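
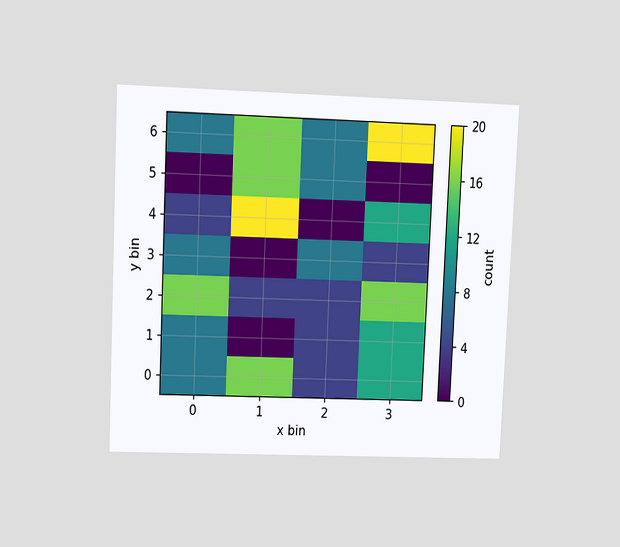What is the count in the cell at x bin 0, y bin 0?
The chart is tilted about 3° clockwise and viewed at a slight angle. Matching the cell (0, 0) against the colorbar gives 8.

8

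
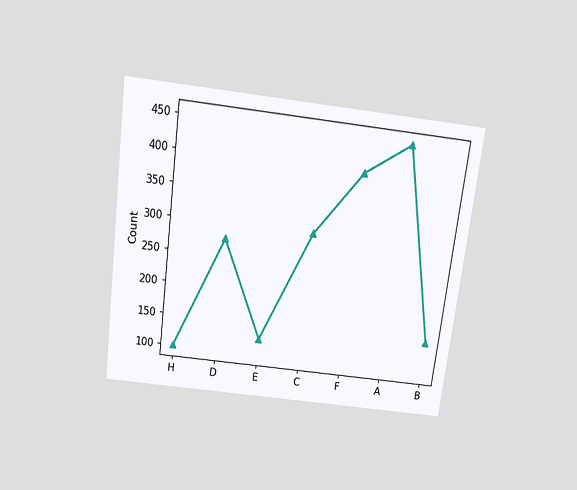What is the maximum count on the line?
450

The chart is tilted about 7° clockwise and viewed slightly from above. The highest point is at A, and reading across to the y-axis gives 450.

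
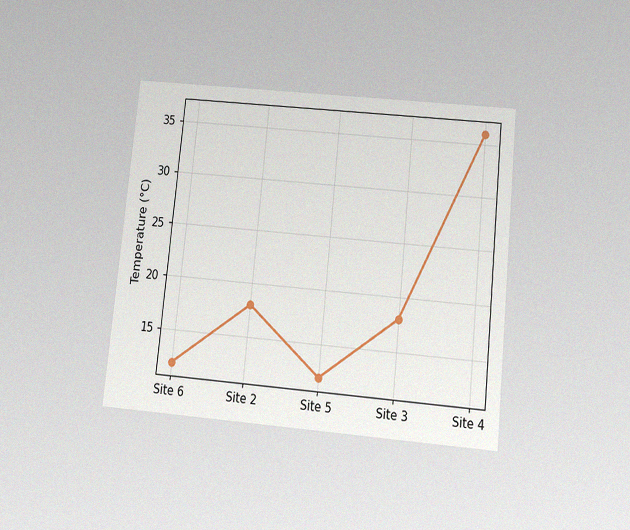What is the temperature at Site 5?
The chart is tilted about 6° clockwise and viewed slightly from below, with some photo noise. At Site 5, the line is at 12°C.

12°C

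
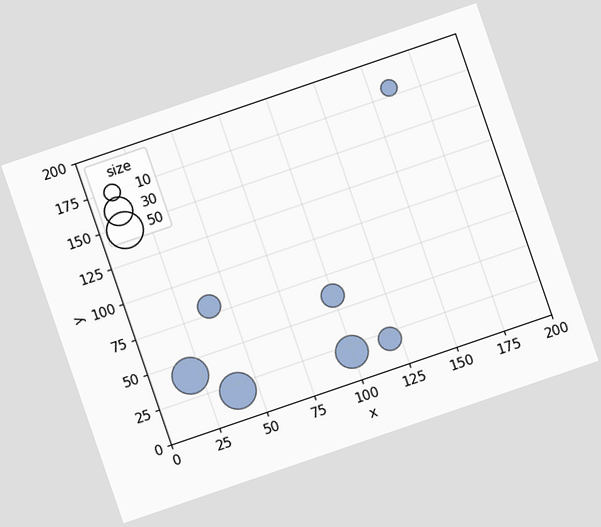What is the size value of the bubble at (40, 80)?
20

The chart is tilted about 19° counter-clockwise. Matching the bubble at (40, 80) against the size legend gives 20.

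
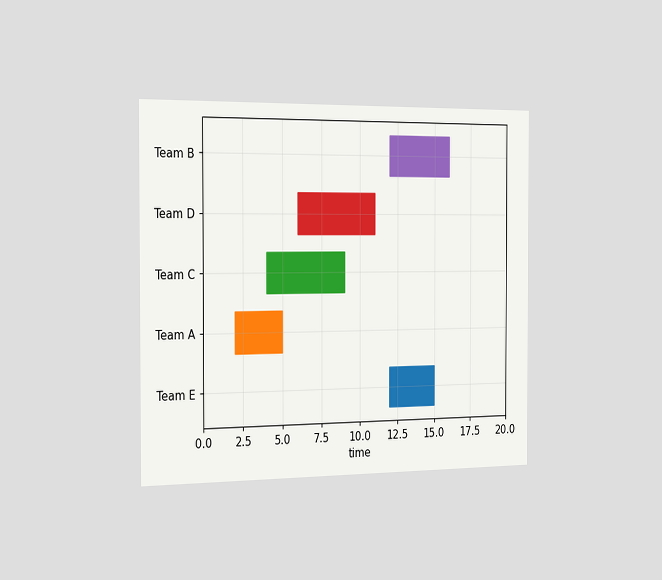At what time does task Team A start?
2

The chart is viewed slightly from the left. The Team A bar begins at t=2.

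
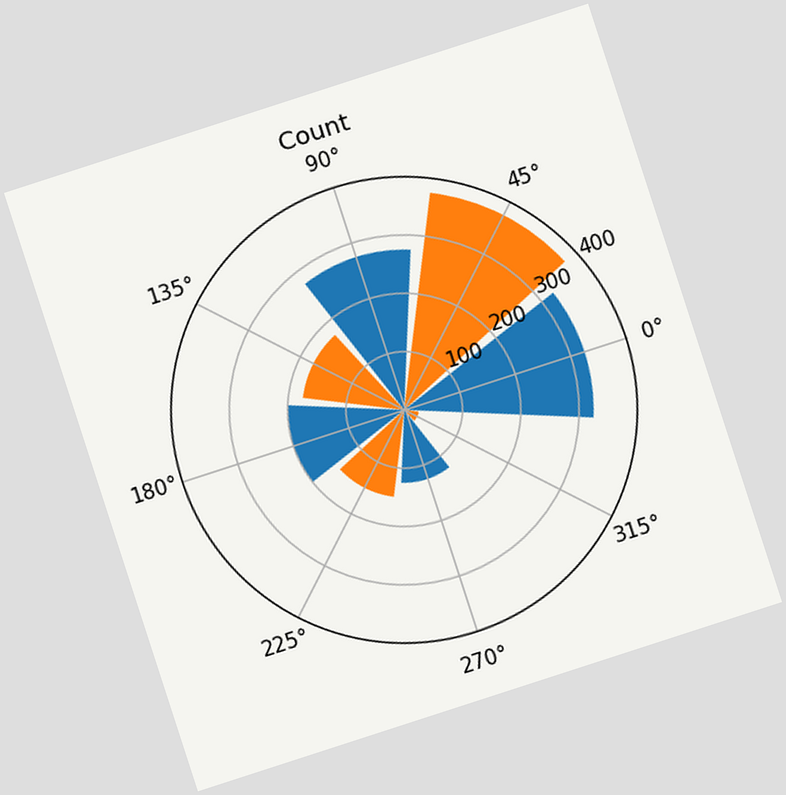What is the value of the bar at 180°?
200

The chart is tilted about 18° counter-clockwise. The bar at 180° reaches 200 on the radial axis.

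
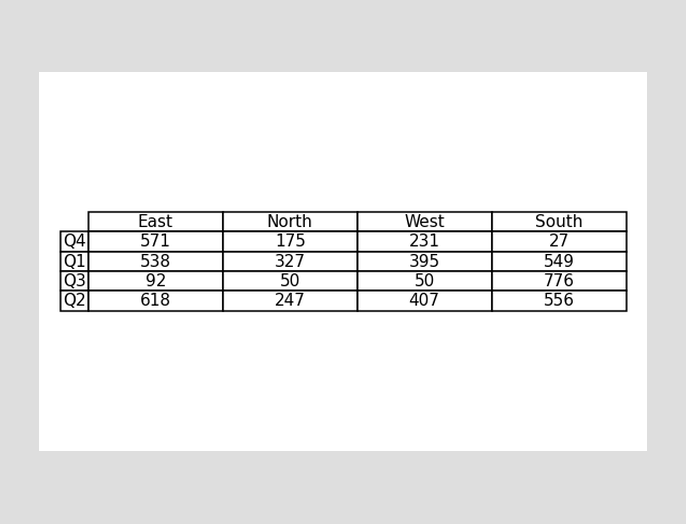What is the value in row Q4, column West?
The (Q4, West) cell reads 231.

231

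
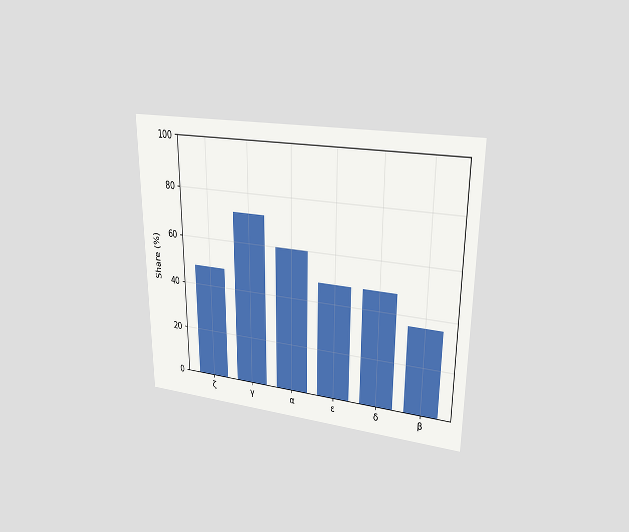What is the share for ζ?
48%

The chart is viewed at a slight angle. Reading along the chart's y-axis, the ζ bar reaches 48%.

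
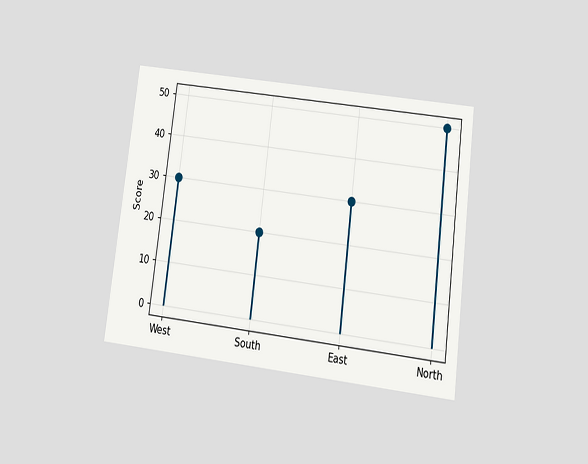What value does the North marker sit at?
50

The chart is tilted about 7° clockwise and viewed at a slight angle. The North marker sits at 50.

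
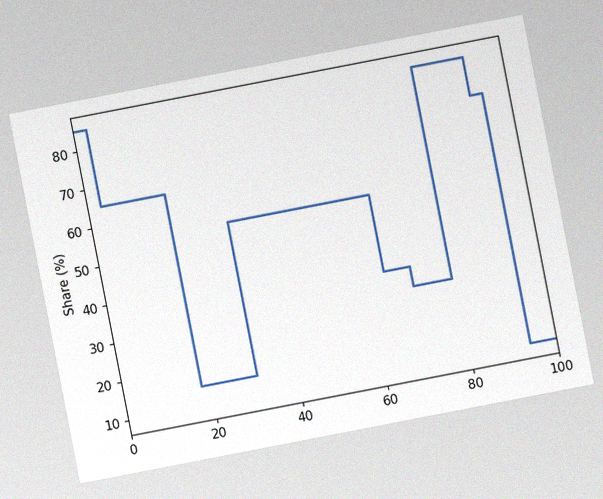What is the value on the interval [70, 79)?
30%

The chart is tilted about 11° counter-clockwise, with some photo noise. On [70, 79) the step sits at 30%.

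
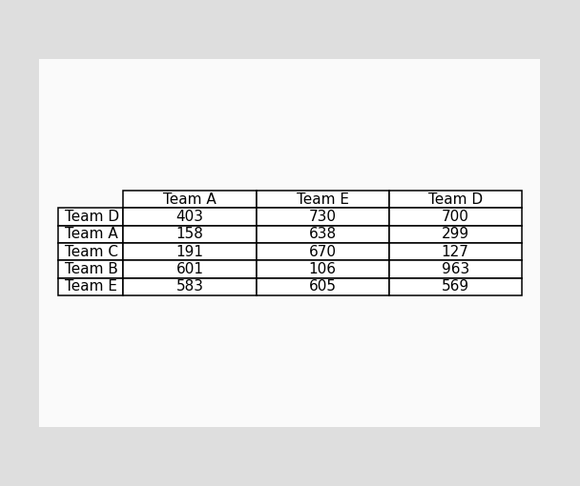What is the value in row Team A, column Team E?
638

The (Team A, Team E) cell reads 638.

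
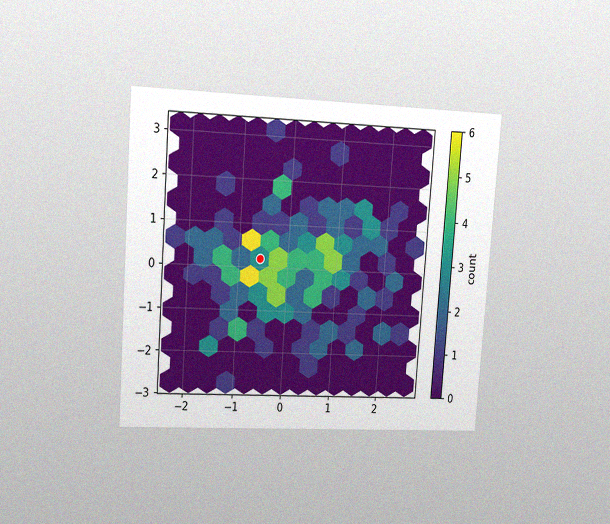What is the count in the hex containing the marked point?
3

The chart is tilted about 4° clockwise and viewed slightly from the left, with some photo noise. The marked hex reads 3 on the colorbar.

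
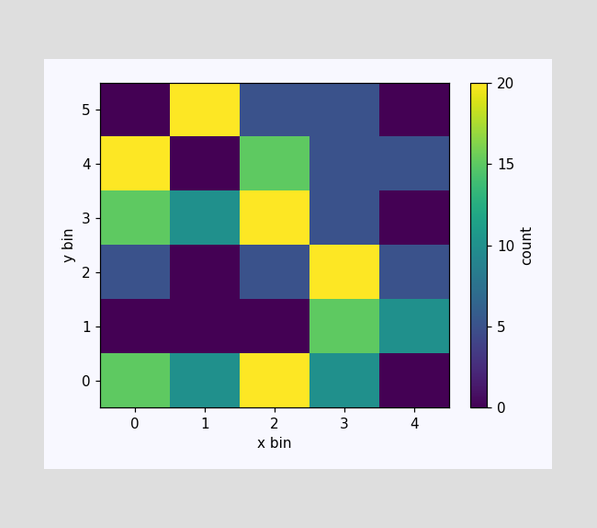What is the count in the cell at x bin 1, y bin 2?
0

Matching the cell (1, 2) against the colorbar gives 0.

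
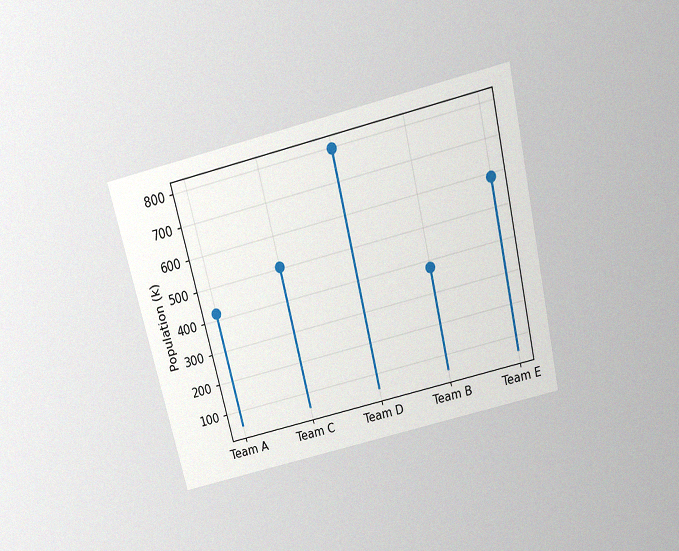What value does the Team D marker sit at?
798k

The chart is tilted about 14° counter-clockwise and viewed slightly from above, with some photo noise. The Team D marker sits at 798k.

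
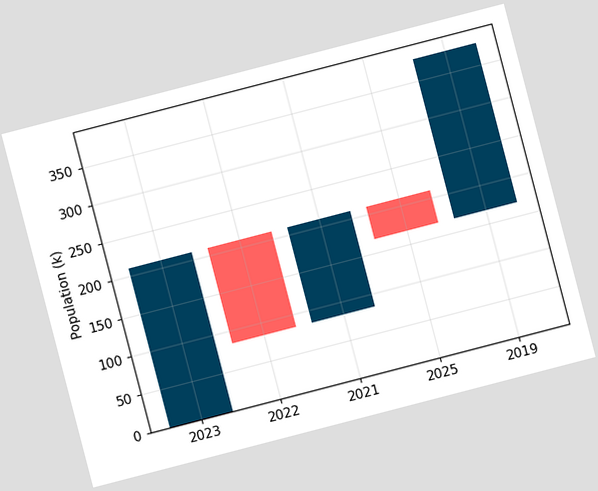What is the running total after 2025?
168k

The chart is tilted about 15° counter-clockwise. After 2025 the running total reaches 168k.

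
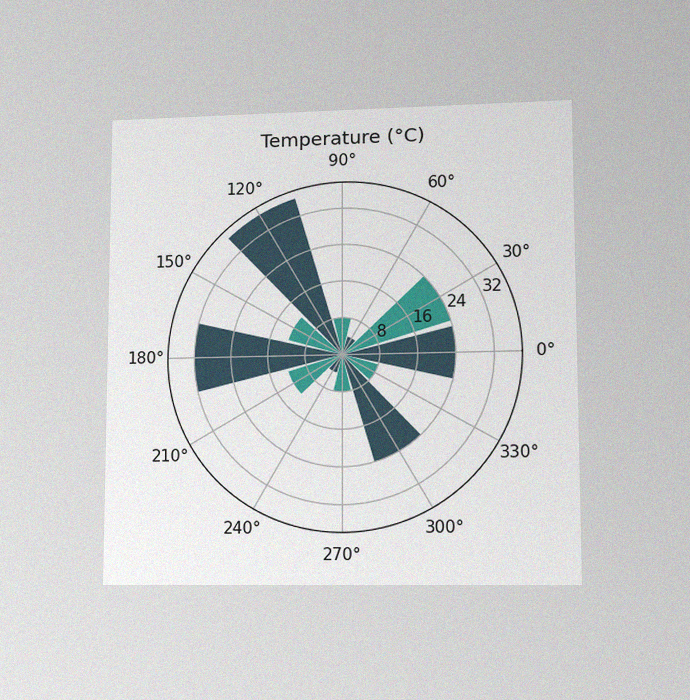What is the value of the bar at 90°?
The chart is viewed at a slight angle, with some photo noise. The bar at 90° reaches 8°C on the radial axis.

8°C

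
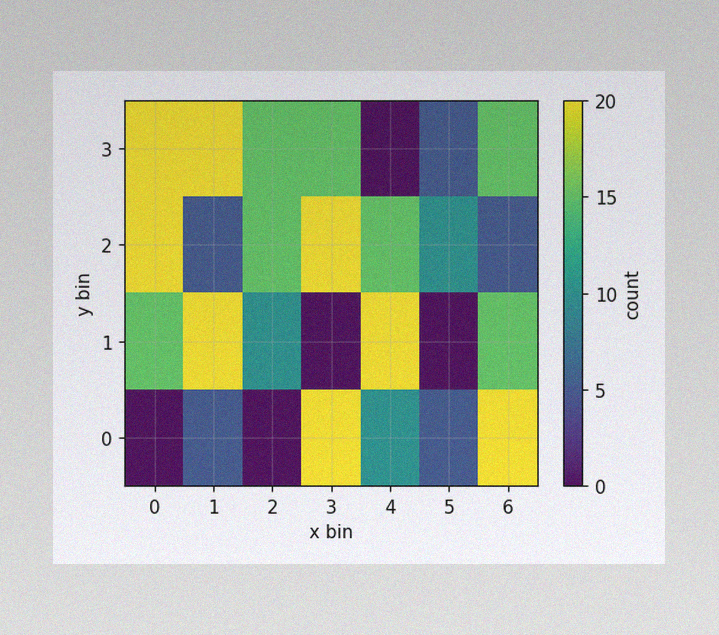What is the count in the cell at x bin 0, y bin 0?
The image has some photo noise and uneven lighting. Matching the cell (0, 0) against the colorbar gives 0.

0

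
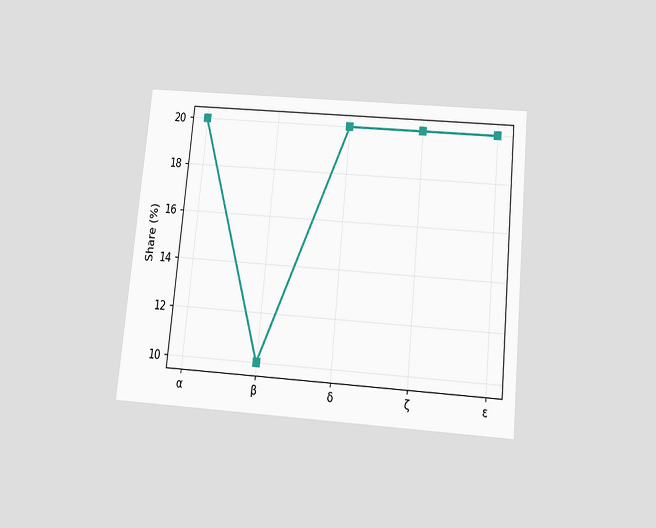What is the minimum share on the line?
The chart is tilted about 6° clockwise and viewed slightly from below. The lowest point is at β, and reading across to the y-axis gives 10%.

10%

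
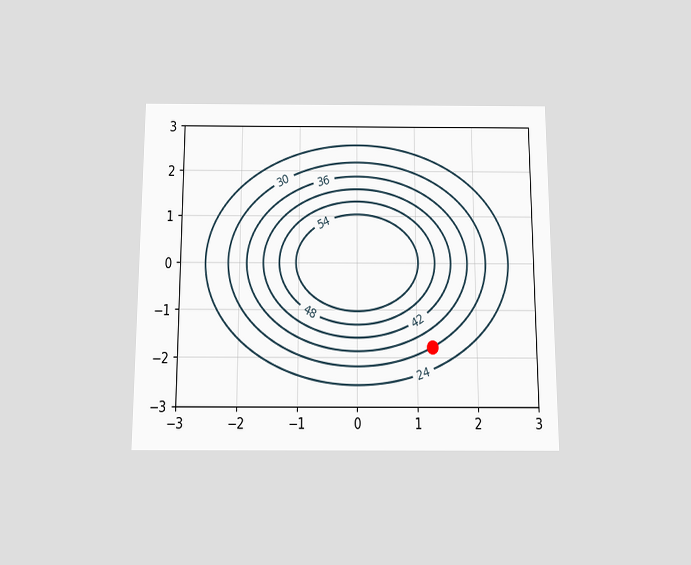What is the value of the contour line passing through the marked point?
30

The chart is viewed slightly from below. The marked point sits on the contour labelled 30.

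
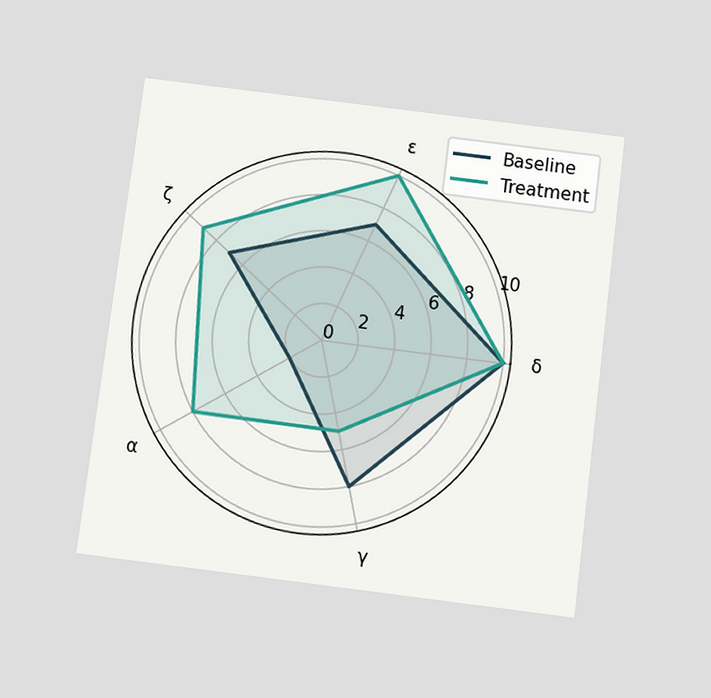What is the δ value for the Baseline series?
10

The chart is tilted about 7° clockwise and viewed slightly from below. On the δ axis, Baseline reaches 10.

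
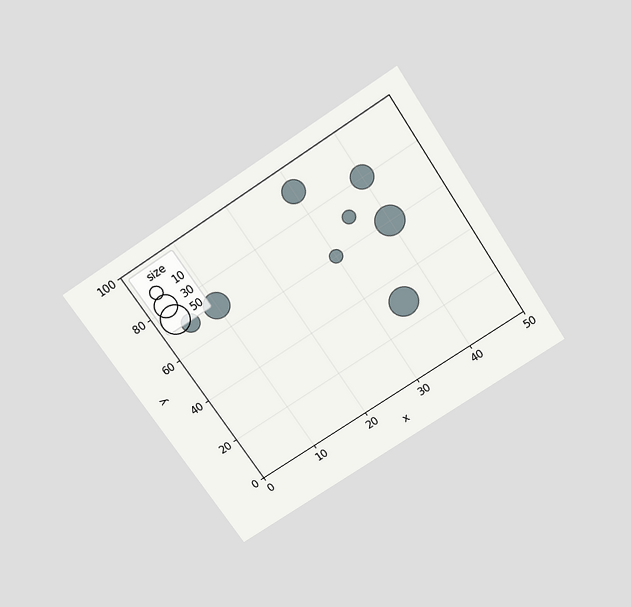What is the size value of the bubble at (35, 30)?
50

The chart is tilted about 33° counter-clockwise and viewed slightly from above. Matching the bubble at (35, 30) against the size legend gives 50.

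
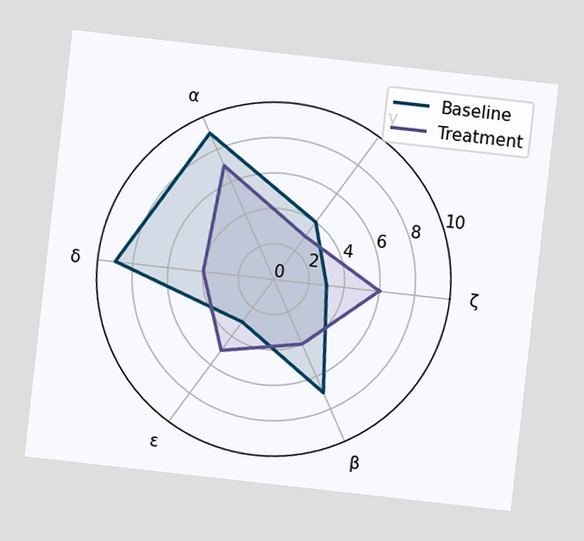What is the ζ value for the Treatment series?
The chart is tilted about 6° clockwise. On the ζ axis, Treatment reaches 6.

6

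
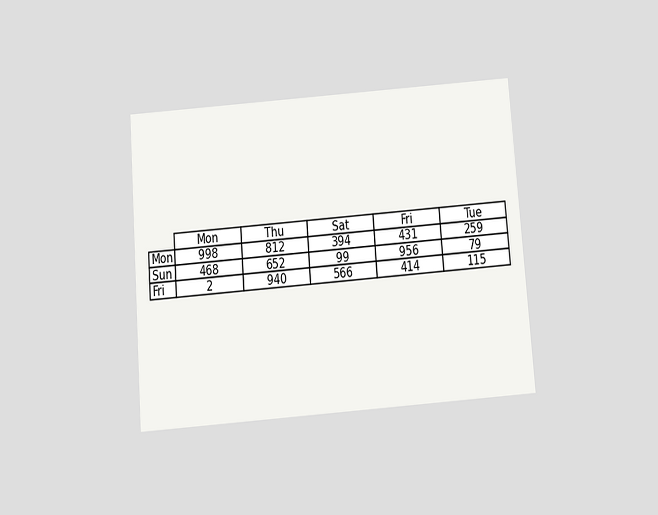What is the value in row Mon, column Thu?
812

The chart is tilted about 4° counter-clockwise and viewed slightly from below. The (Mon, Thu) cell reads 812.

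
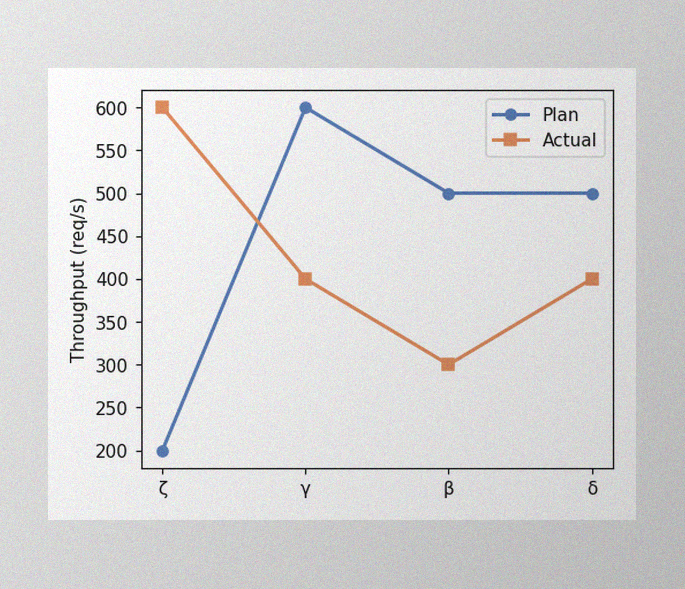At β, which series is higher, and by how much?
The image has some photo noise and uneven lighting. At β, Plan sits above the other line by 200req/s.

Plan, by 200req/s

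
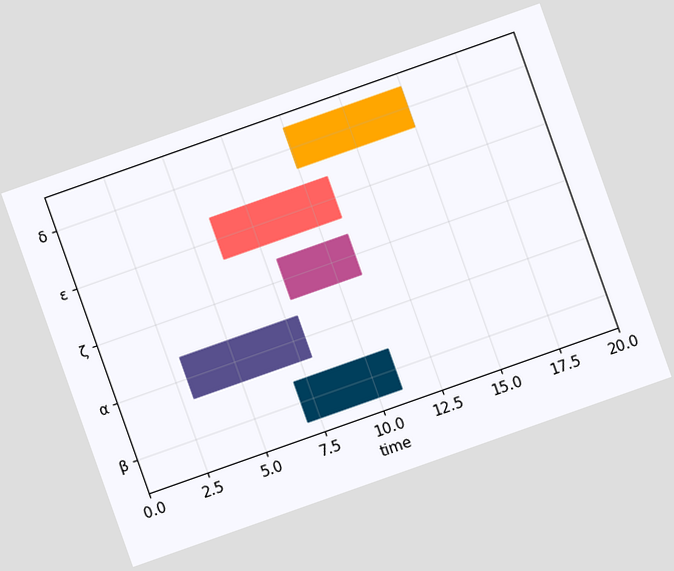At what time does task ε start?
The chart is tilted about 19° counter-clockwise. The ε bar begins at t=6.

6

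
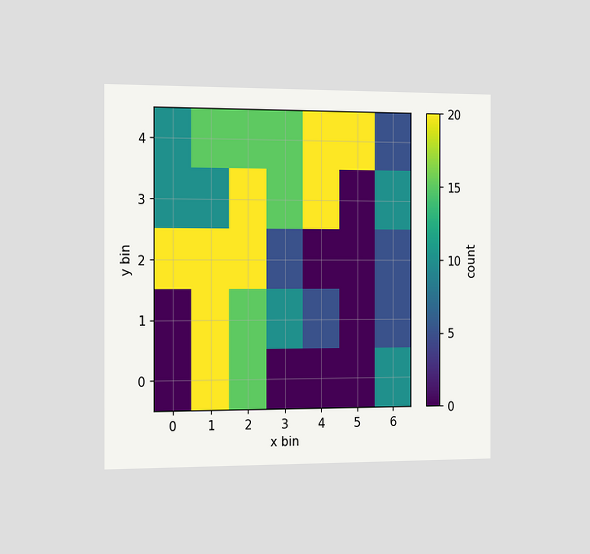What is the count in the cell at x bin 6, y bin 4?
The chart is viewed slightly from the left. Matching the cell (6, 4) against the colorbar gives 5.

5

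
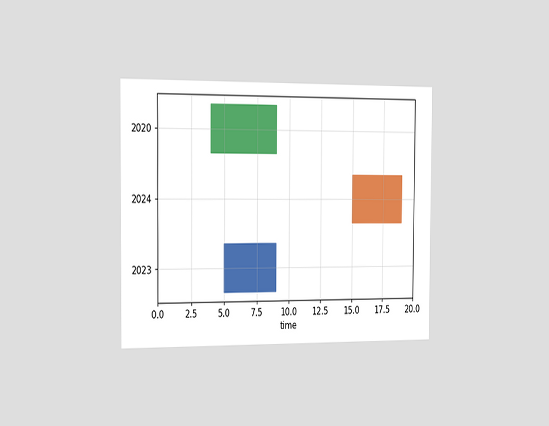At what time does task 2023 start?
5

The chart is viewed slightly from the left. The 2023 bar begins at t=5.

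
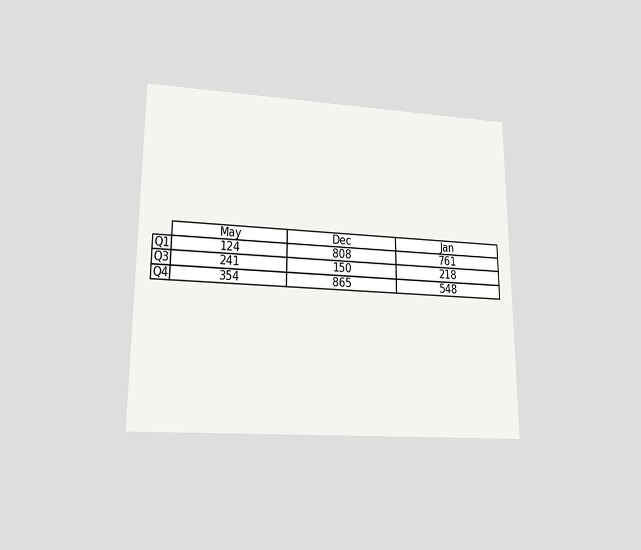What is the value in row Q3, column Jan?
218

The chart is viewed at a slight angle. The (Q3, Jan) cell reads 218.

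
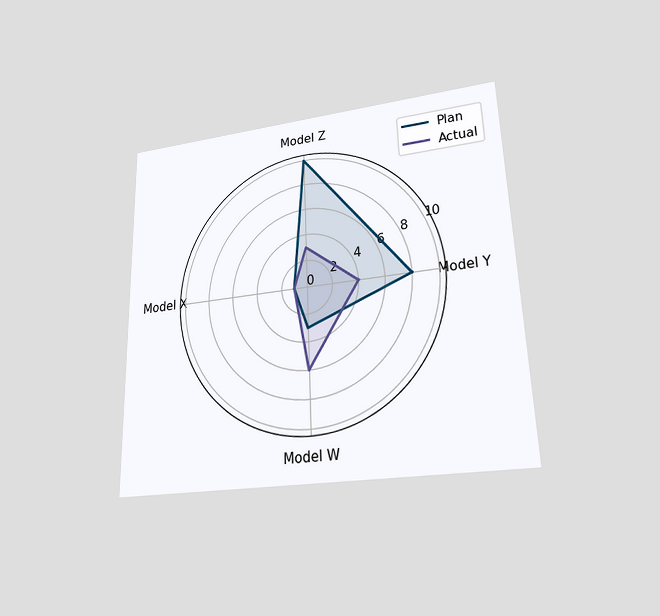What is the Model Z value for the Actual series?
The chart is viewed at a slight angle. On the Model Z axis, Actual reaches 3.

3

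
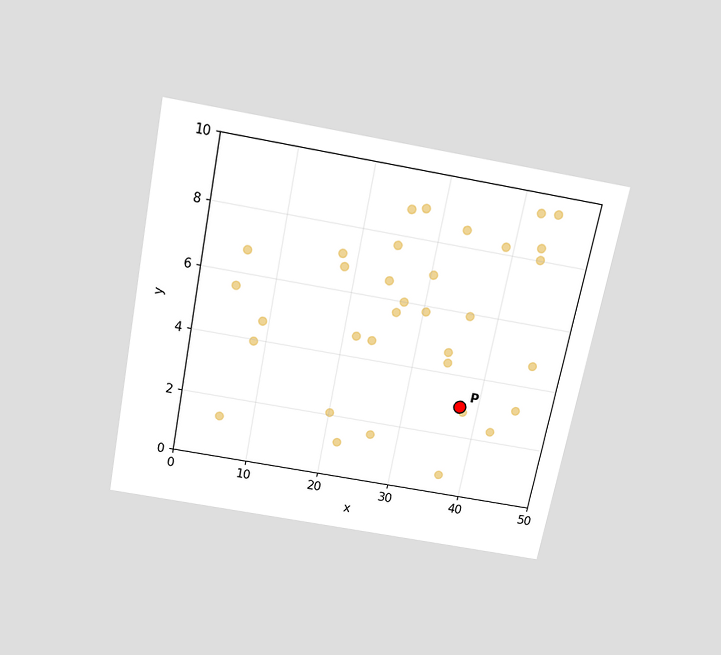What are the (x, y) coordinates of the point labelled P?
The chart is tilted about 11° clockwise and viewed slightly from above. Following the gridlines from P to each axis, P sits at (37.5, 3).

(37.5, 3)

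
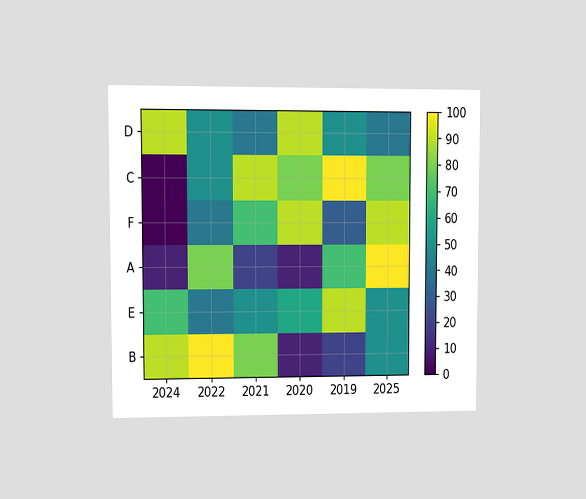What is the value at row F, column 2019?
30

The chart is viewed at a slight angle. Matching cell (F, 2019) against the colorbar gives 30.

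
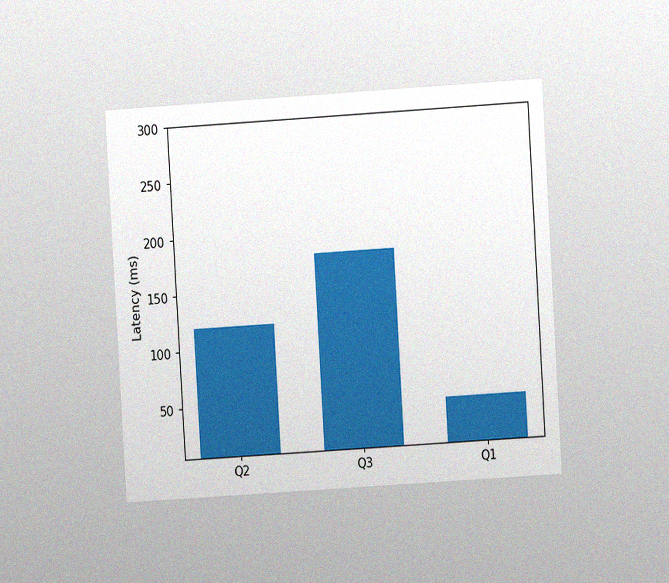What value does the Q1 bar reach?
The chart is tilted about 3° counter-clockwise and viewed at a slight angle, with some photo noise. Reading along the chart's y-axis, the Q1 bar reaches 45ms.

45ms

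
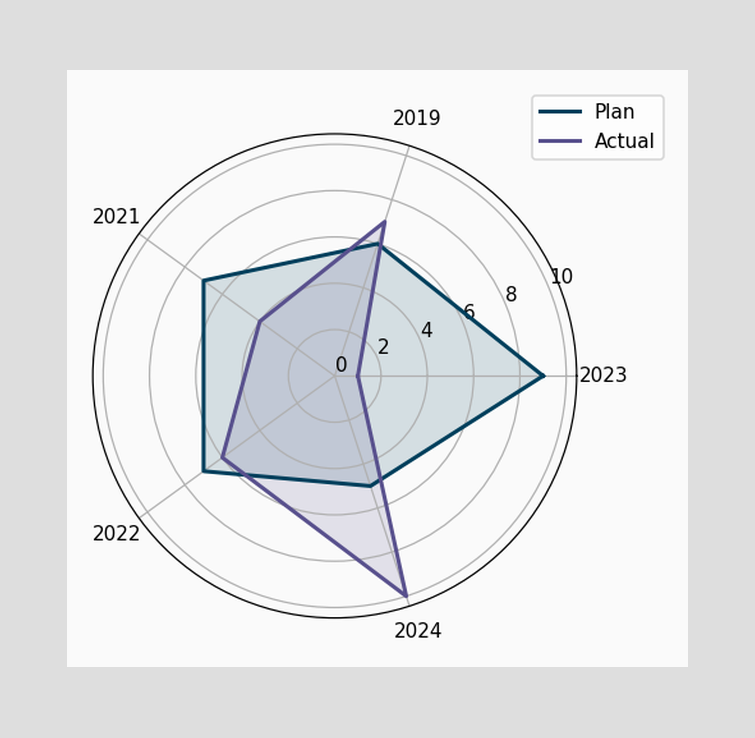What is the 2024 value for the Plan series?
On the 2024 axis, Plan reaches 5.

5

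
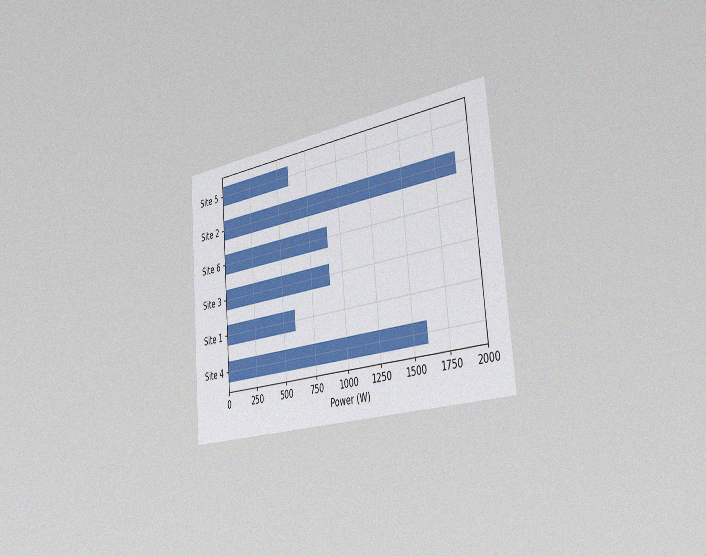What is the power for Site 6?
The chart is tilted about 5° counter-clockwise and viewed slightly from the right, with some photo noise. Reading along the chart's x-axis, the Site 6 bar reaches 900W.

900W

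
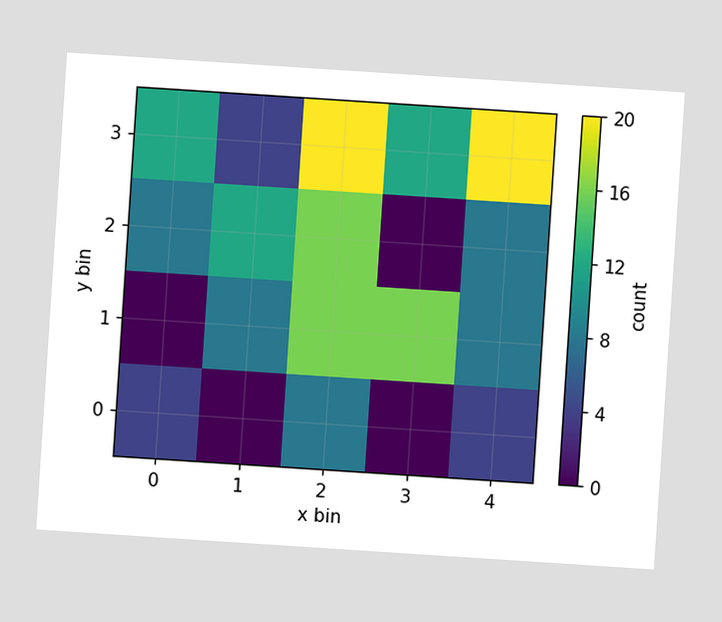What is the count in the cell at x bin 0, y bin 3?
12

The chart is tilted about 4° clockwise. Matching the cell (0, 3) against the colorbar gives 12.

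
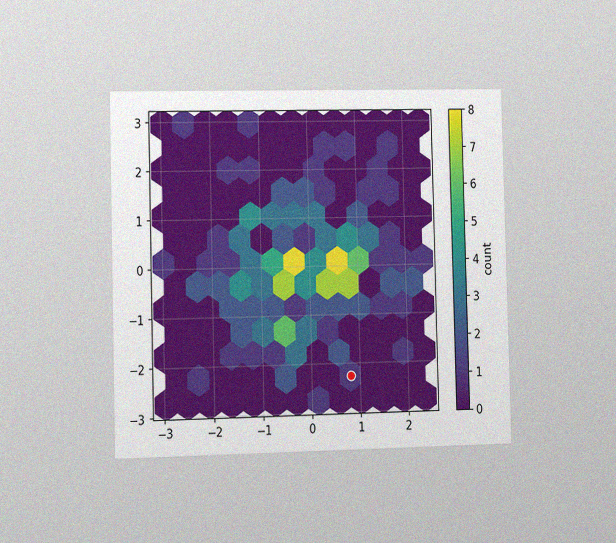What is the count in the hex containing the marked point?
The chart is viewed slightly from the left, with some photo noise. The marked hex reads 1 on the colorbar.

1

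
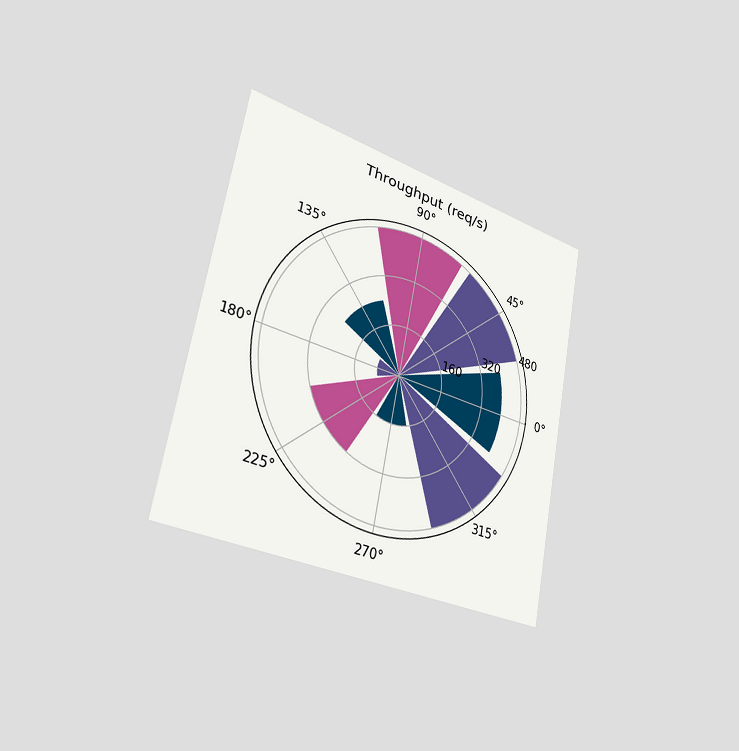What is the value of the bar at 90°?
The chart is tilted about 11° clockwise and viewed slightly from the left. The bar at 90° reaches 480req/s on the radial axis.

480req/s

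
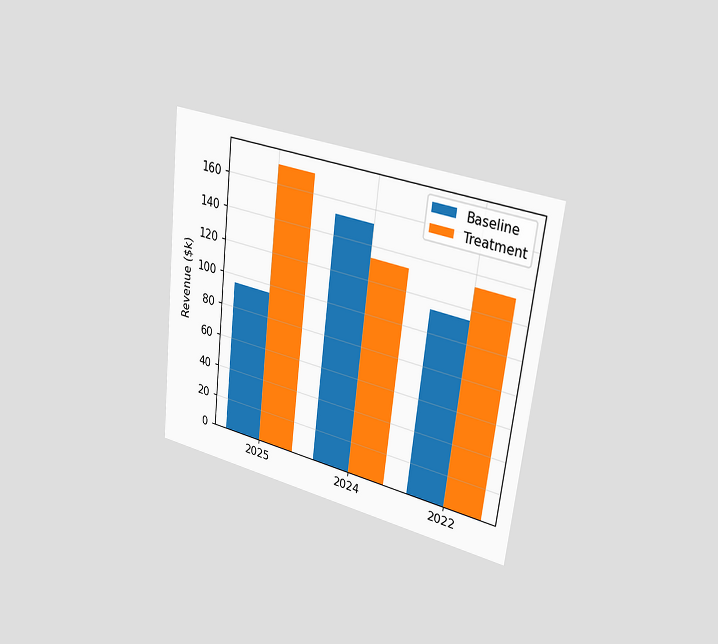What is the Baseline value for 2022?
$114k

The chart is tilted about 6° clockwise and viewed slightly from the right. The Baseline bar at 2022 reaches $114k on the y-axis.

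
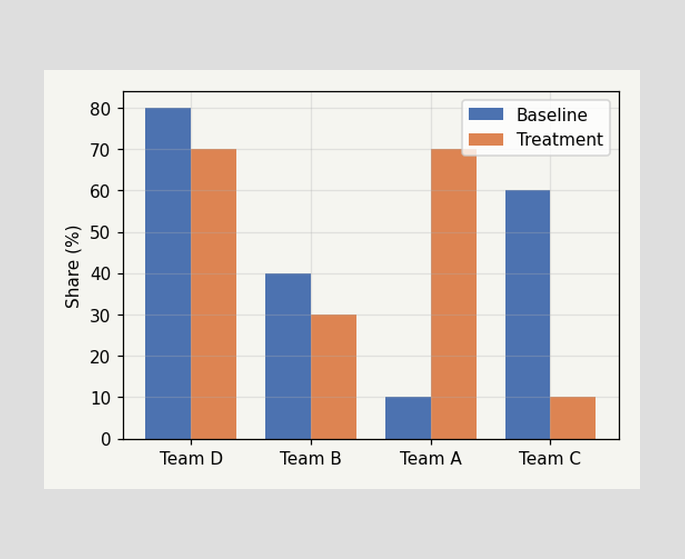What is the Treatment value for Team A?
70%

The Treatment bar at Team A reaches 70% on the y-axis.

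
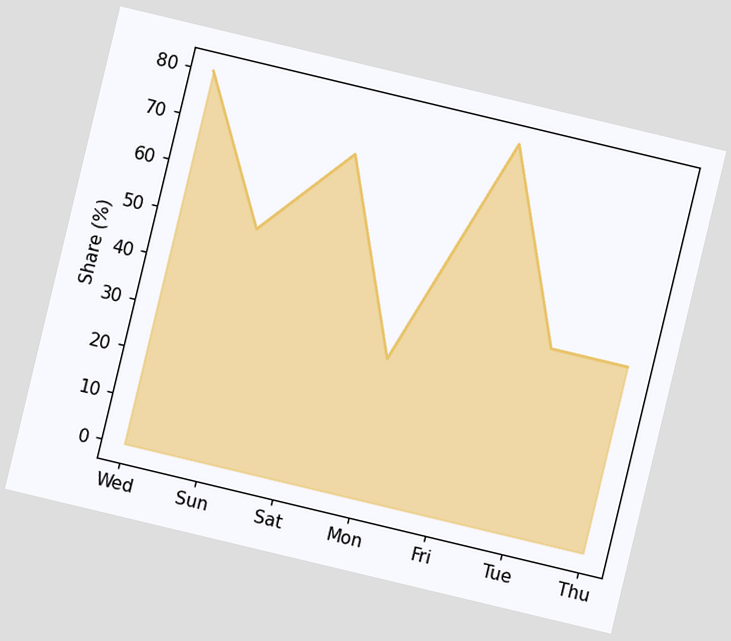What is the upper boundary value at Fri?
80%

The chart is tilted about 13° clockwise. At Fri the upper boundary is at 80%.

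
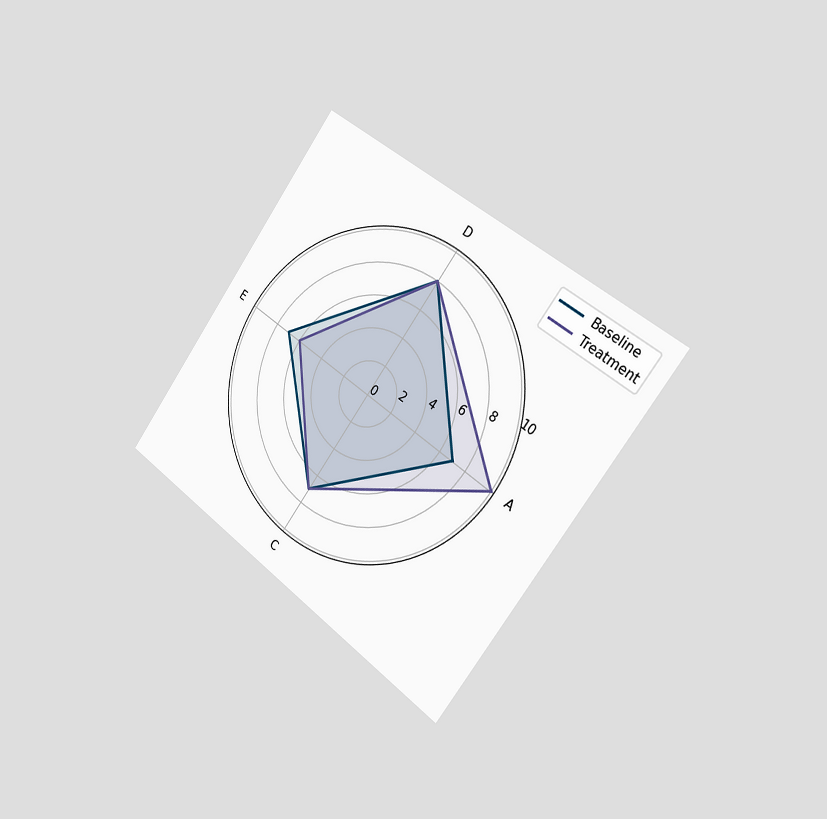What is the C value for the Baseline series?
7

The chart is tilted about 36° clockwise and viewed slightly from the right. On the C axis, Baseline reaches 7.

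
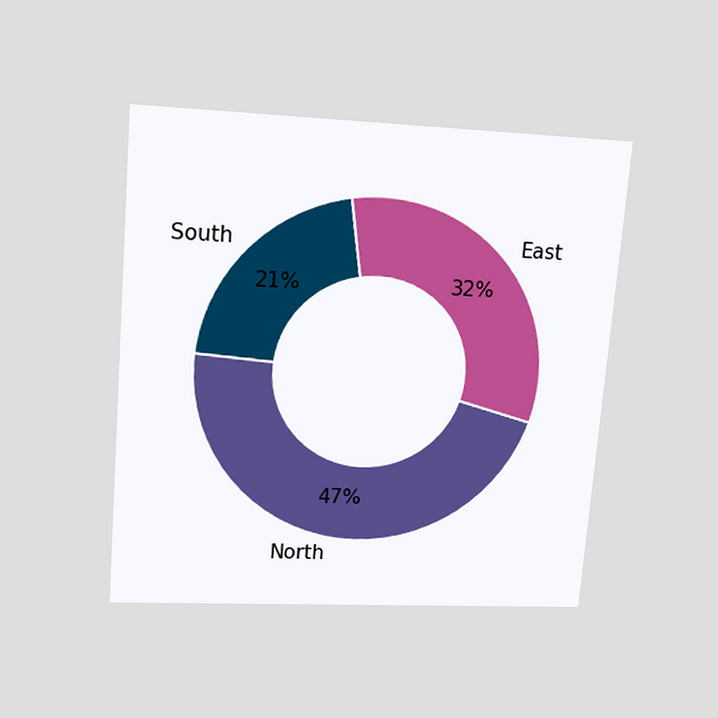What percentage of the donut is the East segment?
The chart is tilted about 5° clockwise and viewed slightly from above. The East segment takes up 32% of the ring.

32%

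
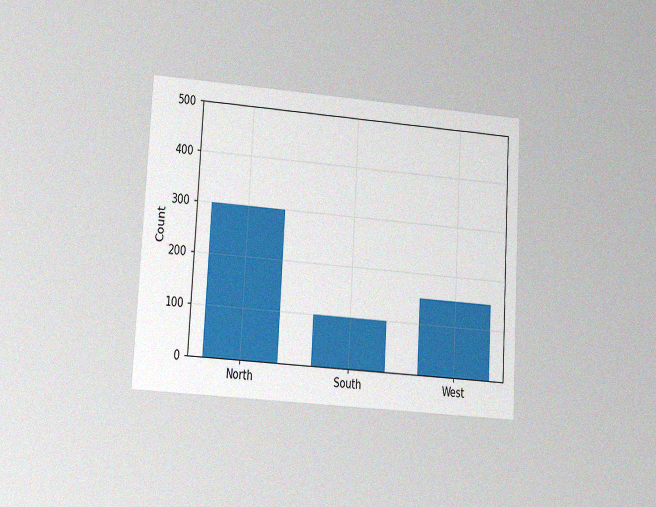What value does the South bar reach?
100

The chart is tilted about 3° clockwise and viewed at a slight angle, with some photo noise. Reading along the chart's y-axis, the South bar reaches 100.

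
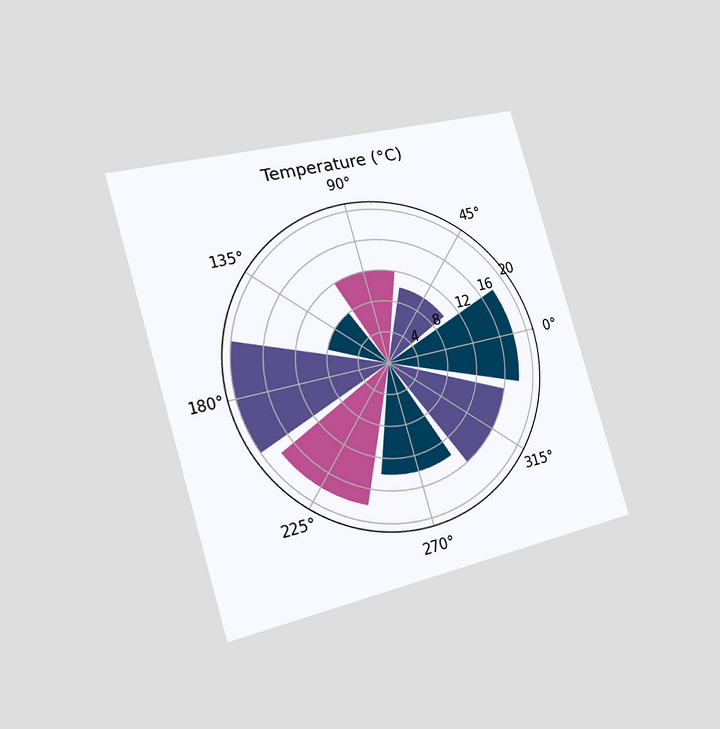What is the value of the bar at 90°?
The chart is tilted about 16° counter-clockwise and viewed slightly from the left. The bar at 90° reaches 12°C on the radial axis.

12°C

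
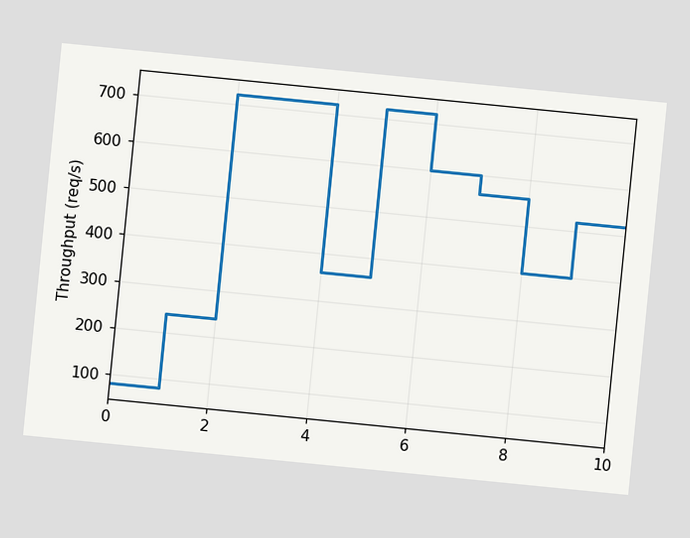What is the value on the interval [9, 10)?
520req/s

The chart is tilted about 6° clockwise. On [9, 10) the step sits at 520req/s.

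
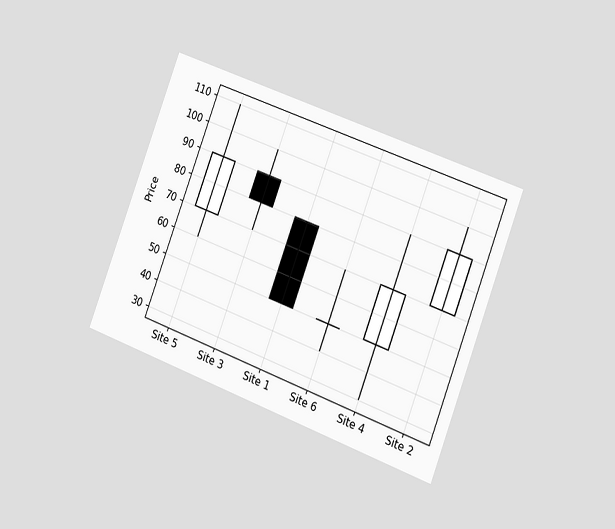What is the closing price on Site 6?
The chart is tilted about 21° clockwise and viewed slightly from the right. The Site 6 candle closes at 50.

50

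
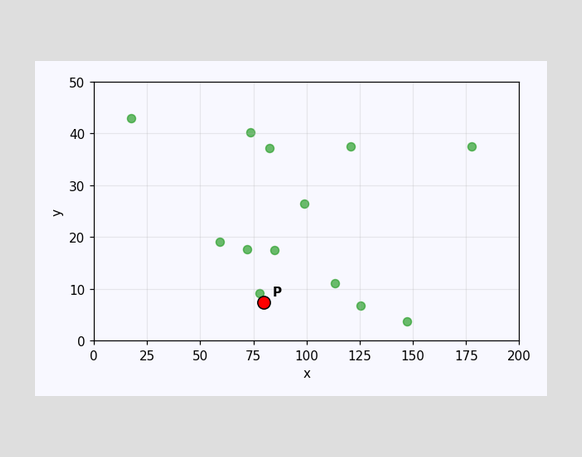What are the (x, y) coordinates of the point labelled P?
(80, 7.5)

Following the gridlines from P to each axis, P sits at (80, 7.5).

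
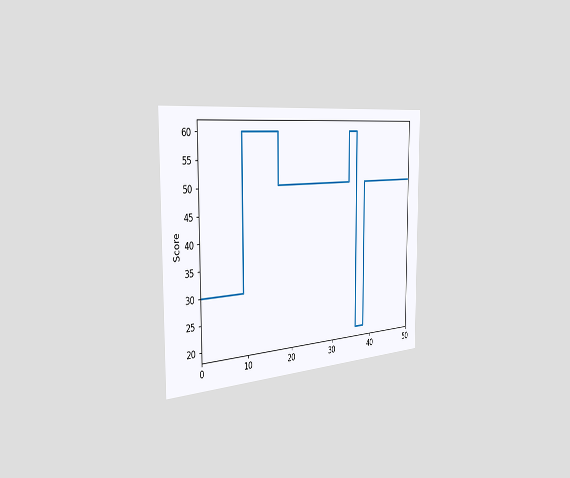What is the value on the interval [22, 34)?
The chart is viewed slightly from the left. On [22, 34) the step sits at 50.

50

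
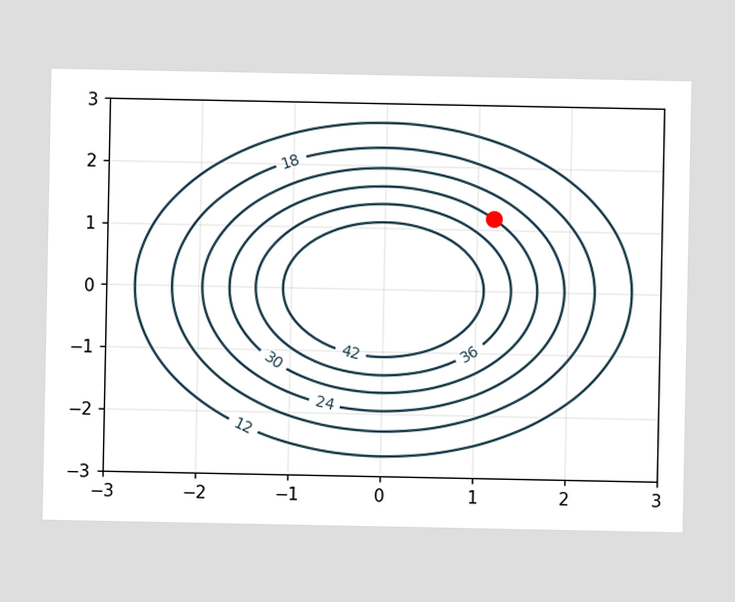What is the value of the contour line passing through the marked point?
The marked point sits on the contour labelled 30.

30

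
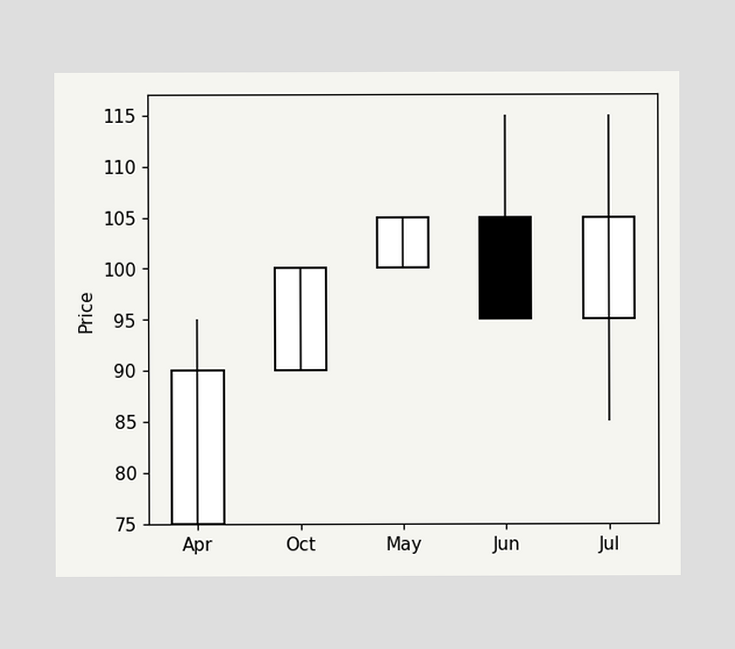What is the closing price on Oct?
The Oct candle closes at 100.

100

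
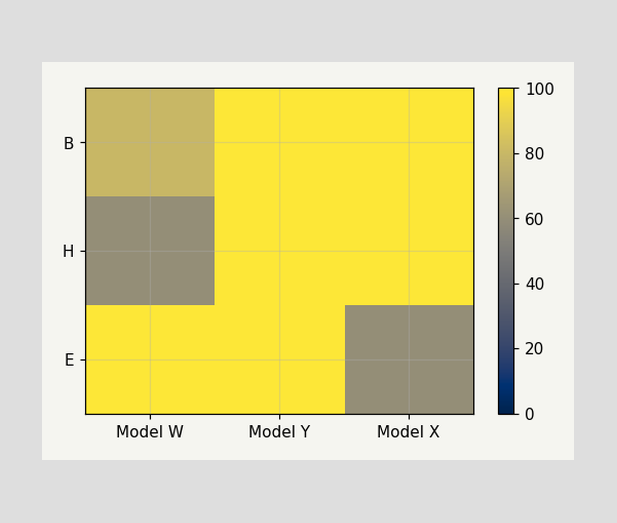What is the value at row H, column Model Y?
100

Matching cell (H, Model Y) against the colorbar gives 100.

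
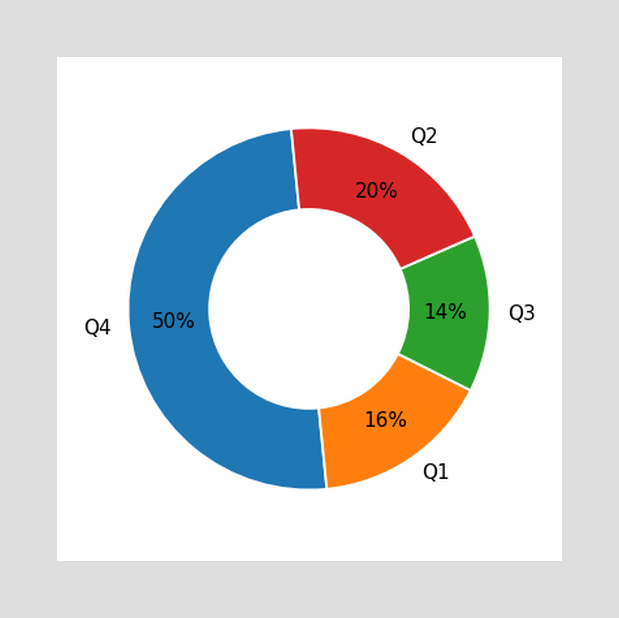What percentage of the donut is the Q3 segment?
The Q3 segment takes up 14% of the ring.

14%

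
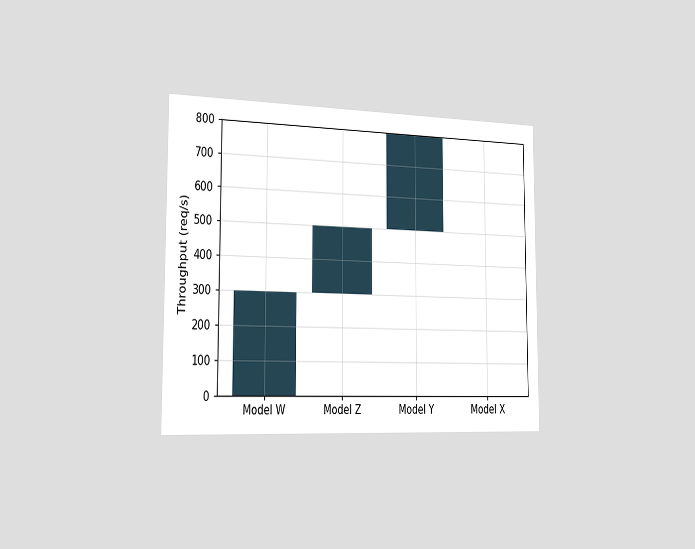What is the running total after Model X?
800req/s

The chart is viewed slightly from the left. After Model X the running total reaches 800req/s.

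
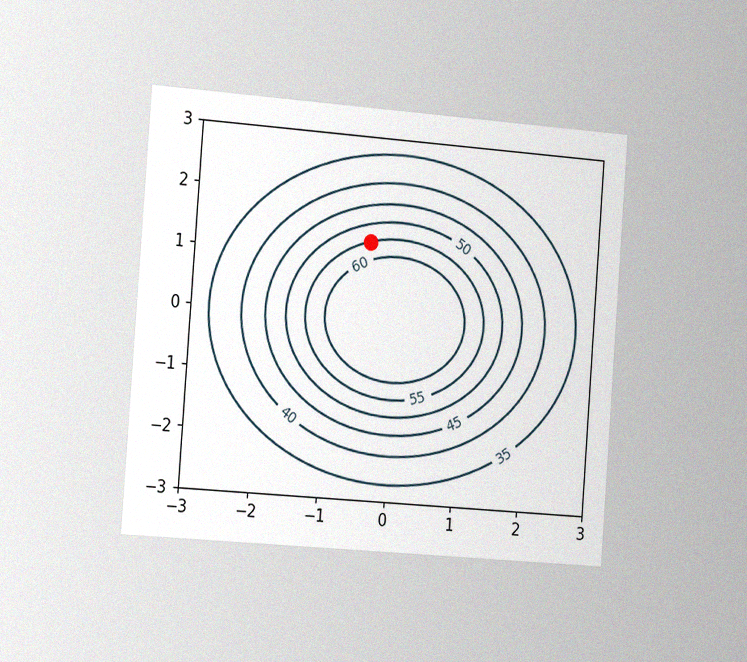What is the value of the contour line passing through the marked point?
55

The chart is tilted about 4° clockwise and viewed slightly from the left, with some photo noise. The marked point sits on the contour labelled 55.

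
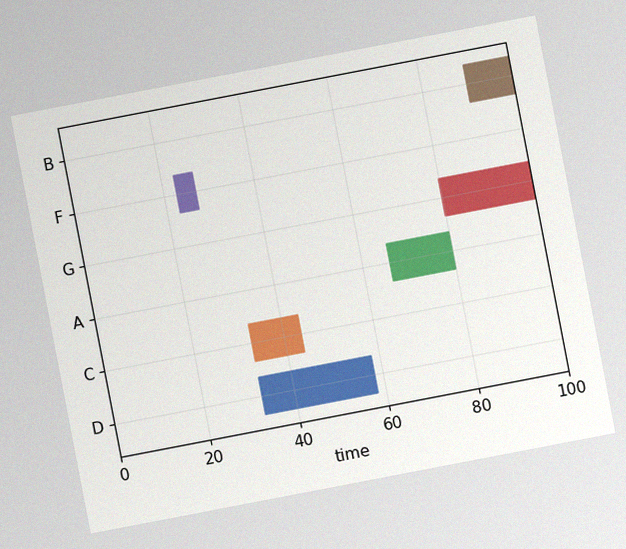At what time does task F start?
The chart is tilted about 11° counter-clockwise, with some photo noise. The F bar begins at t=23.

23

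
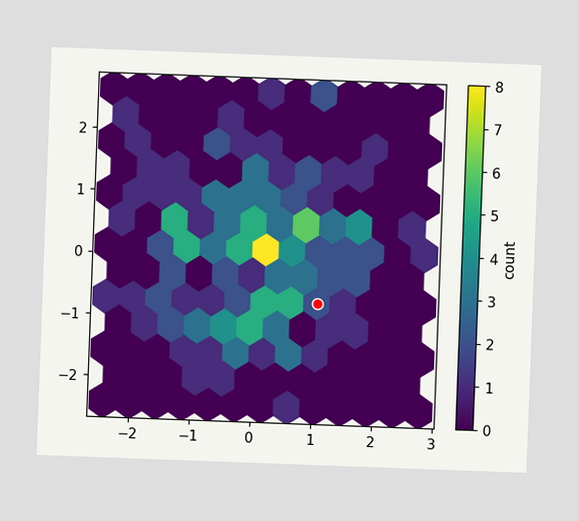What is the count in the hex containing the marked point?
The chart is tilted about 2° clockwise. The marked hex reads 2 on the colorbar.

2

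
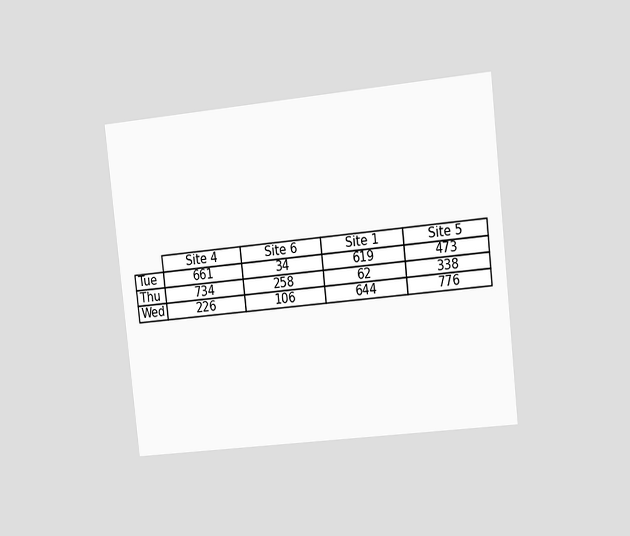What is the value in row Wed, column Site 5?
776

The chart is tilted about 6° counter-clockwise and viewed slightly from the right. The (Wed, Site 5) cell reads 776.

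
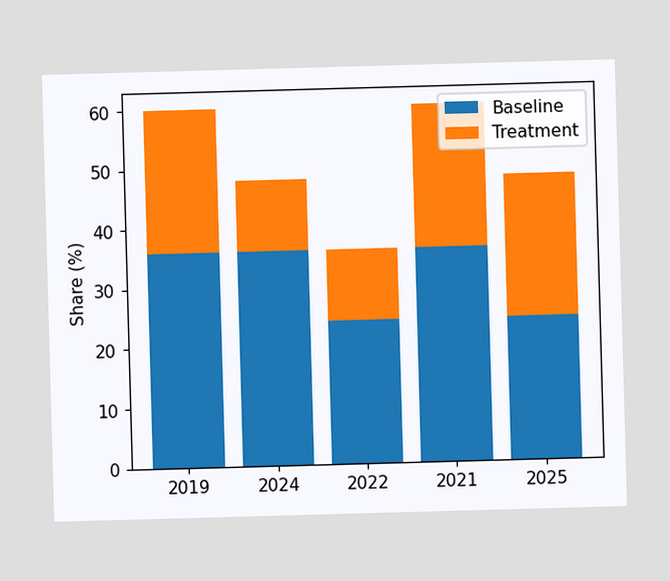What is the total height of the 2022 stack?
The 2022 stack's top reaches 36% on the y-axis.

36%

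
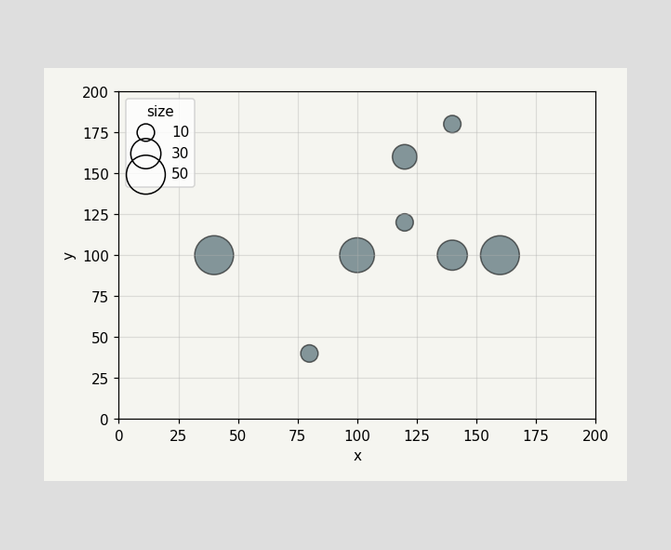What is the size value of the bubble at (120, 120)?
Matching the bubble at (120, 120) against the size legend gives 10.

10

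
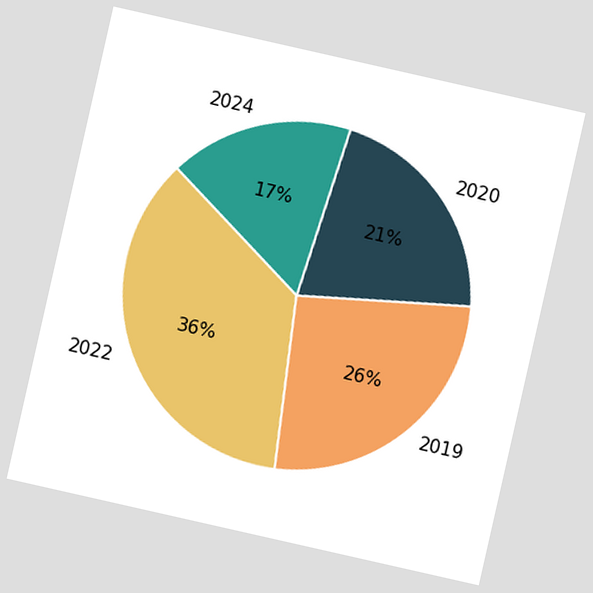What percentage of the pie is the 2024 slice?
The chart is tilted about 13° clockwise. The 2024 slice takes up 17% of the pie.

17%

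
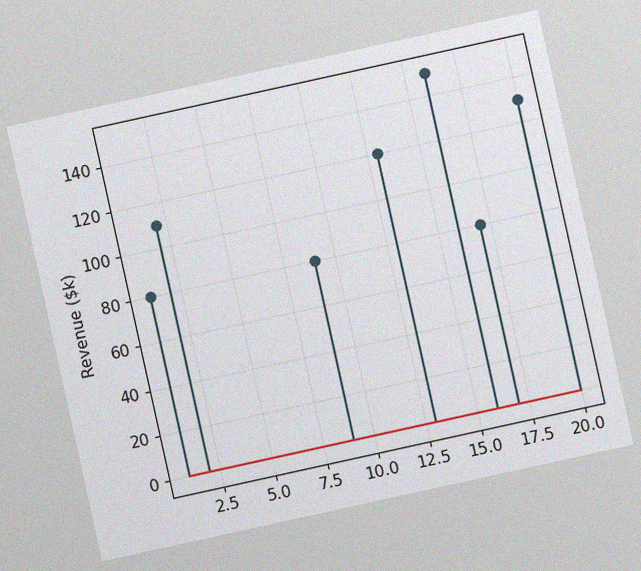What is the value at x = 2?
$110k

The chart is tilted about 12° counter-clockwise, with some photo noise. The stem at x=2 reaches $110k.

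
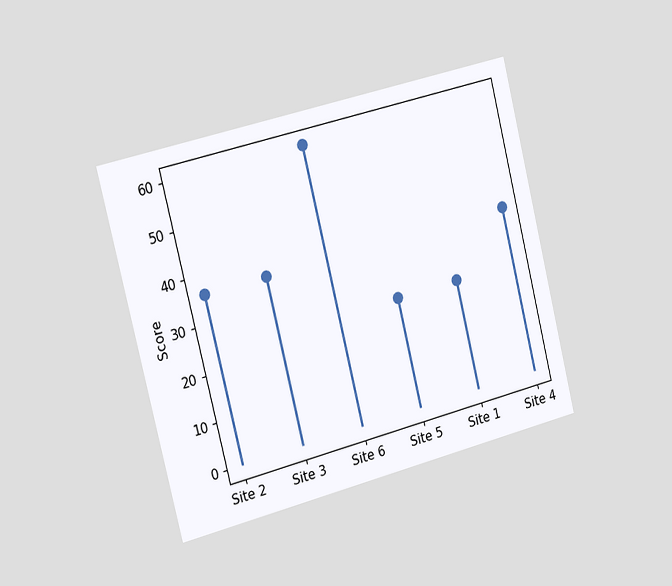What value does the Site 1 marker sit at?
The chart is tilted about 14° counter-clockwise and viewed slightly from the left. The Site 1 marker sits at 24.

24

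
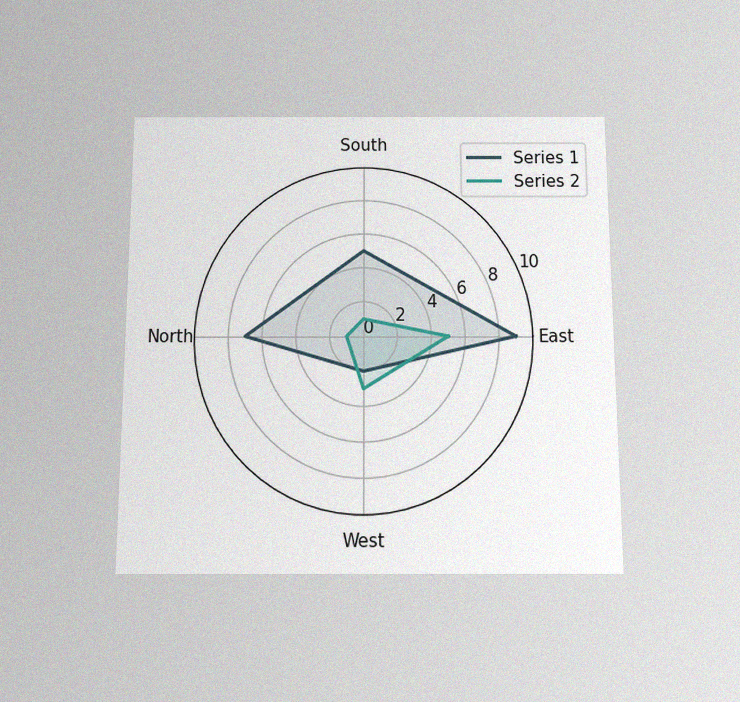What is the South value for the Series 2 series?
1

The chart is viewed slightly from below, with some photo noise. On the South axis, Series 2 reaches 1.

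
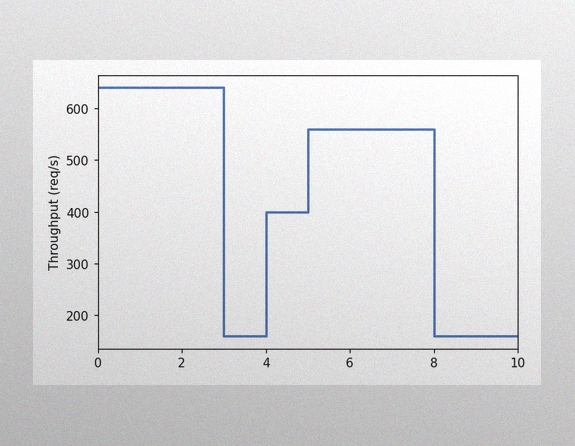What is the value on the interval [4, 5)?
400req/s

The image has some photo noise and uneven lighting. On [4, 5) the step sits at 400req/s.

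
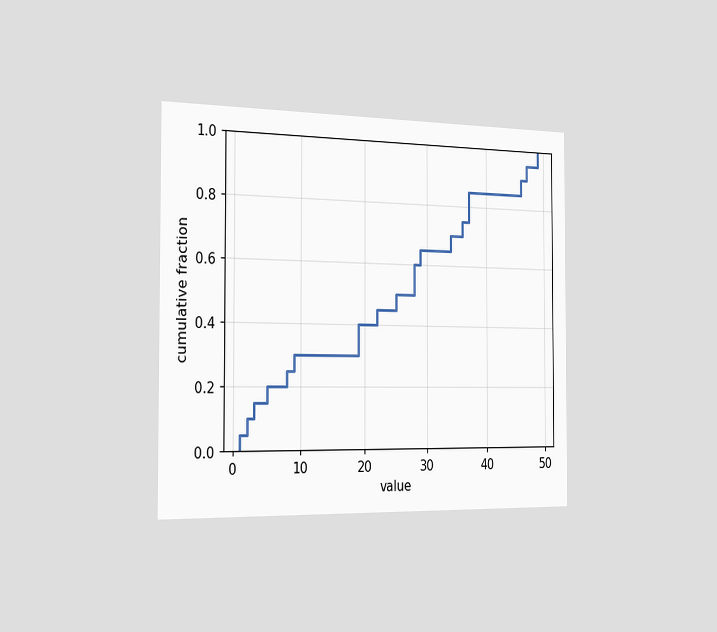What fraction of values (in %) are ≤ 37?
The chart is viewed slightly from the left. At x=37 the ECDF step is at 85%.

85%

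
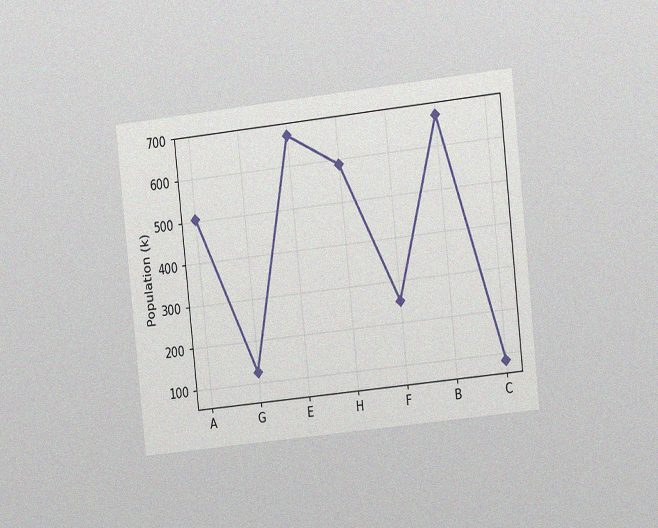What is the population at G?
126k

The chart is tilted about 6° counter-clockwise and viewed slightly from the right, with some photo noise. At G, the line is at 126k.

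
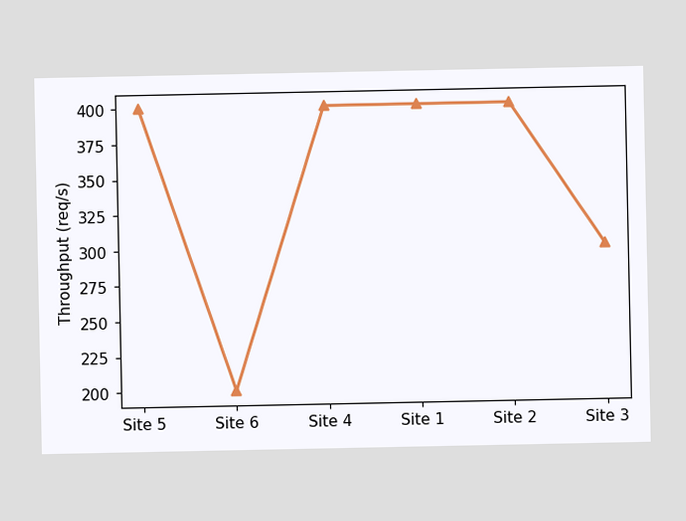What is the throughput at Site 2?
400req/s

At Site 2, the line is at 400req/s.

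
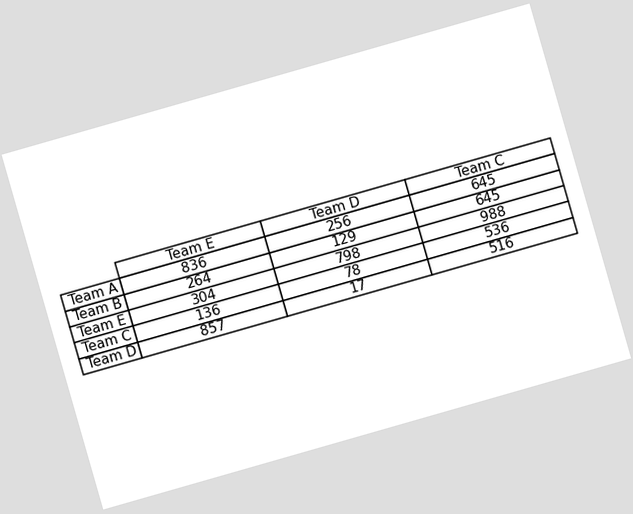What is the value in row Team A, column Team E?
The chart is tilted about 16° counter-clockwise. The (Team A, Team E) cell reads 836.

836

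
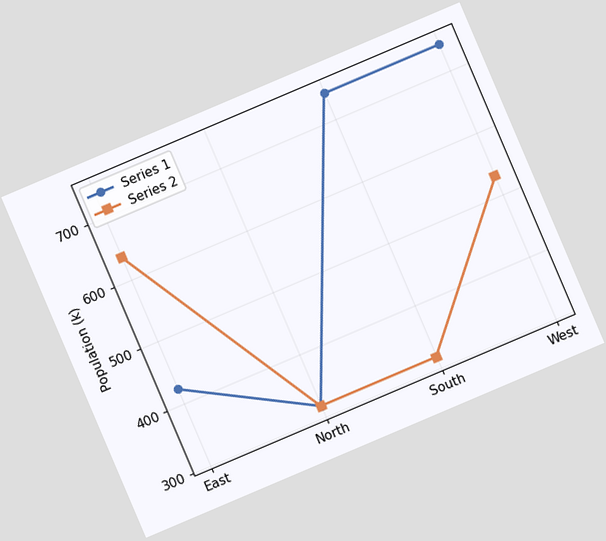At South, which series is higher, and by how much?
The chart is tilted about 23° counter-clockwise. At South, Series 1 sits above the other line by 424k.

Series 1, by 424k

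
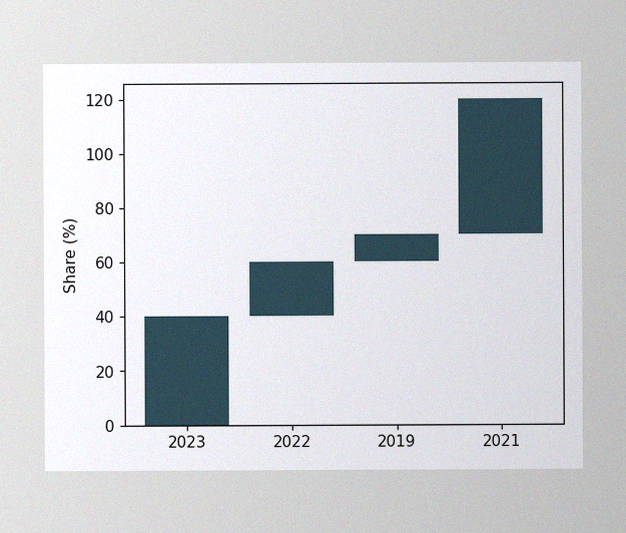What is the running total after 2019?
70%

The image has some photo noise and uneven lighting. After 2019 the running total reaches 70%.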